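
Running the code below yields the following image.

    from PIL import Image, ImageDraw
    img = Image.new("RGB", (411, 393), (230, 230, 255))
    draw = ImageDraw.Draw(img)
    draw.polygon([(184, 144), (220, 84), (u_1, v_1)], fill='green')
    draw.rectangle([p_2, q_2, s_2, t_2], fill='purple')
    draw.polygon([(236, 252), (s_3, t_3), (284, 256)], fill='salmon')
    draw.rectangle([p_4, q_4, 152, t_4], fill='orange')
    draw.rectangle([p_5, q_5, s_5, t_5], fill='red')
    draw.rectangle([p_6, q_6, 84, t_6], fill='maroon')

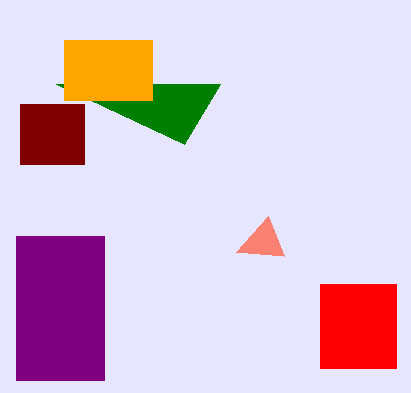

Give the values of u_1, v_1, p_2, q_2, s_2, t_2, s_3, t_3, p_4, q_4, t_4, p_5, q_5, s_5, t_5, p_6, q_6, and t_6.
u_1 = 56
v_1 = 84
p_2 = 16
q_2 = 236
s_2 = 104
t_2 = 380
s_3 = 268
t_3 = 216
p_4 = 64
q_4 = 40
t_4 = 100
p_5 = 320
q_5 = 284
s_5 = 396
t_5 = 368
p_6 = 20
q_6 = 104
t_6 = 164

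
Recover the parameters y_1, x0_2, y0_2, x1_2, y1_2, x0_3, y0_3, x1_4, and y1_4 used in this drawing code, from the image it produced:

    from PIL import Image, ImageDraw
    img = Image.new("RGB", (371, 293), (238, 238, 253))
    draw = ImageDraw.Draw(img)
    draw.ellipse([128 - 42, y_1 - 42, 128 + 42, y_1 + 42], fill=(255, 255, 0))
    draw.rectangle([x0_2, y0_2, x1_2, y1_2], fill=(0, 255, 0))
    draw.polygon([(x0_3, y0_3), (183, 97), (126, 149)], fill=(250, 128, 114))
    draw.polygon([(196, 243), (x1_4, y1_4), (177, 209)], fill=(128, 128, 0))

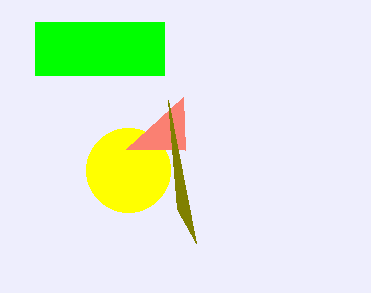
y_1 = 170; x0_2 = 35; y0_2 = 22; x1_2 = 164; y1_2 = 75; x0_3 = 185; y0_3 = 150; x1_4 = 168; y1_4 = 100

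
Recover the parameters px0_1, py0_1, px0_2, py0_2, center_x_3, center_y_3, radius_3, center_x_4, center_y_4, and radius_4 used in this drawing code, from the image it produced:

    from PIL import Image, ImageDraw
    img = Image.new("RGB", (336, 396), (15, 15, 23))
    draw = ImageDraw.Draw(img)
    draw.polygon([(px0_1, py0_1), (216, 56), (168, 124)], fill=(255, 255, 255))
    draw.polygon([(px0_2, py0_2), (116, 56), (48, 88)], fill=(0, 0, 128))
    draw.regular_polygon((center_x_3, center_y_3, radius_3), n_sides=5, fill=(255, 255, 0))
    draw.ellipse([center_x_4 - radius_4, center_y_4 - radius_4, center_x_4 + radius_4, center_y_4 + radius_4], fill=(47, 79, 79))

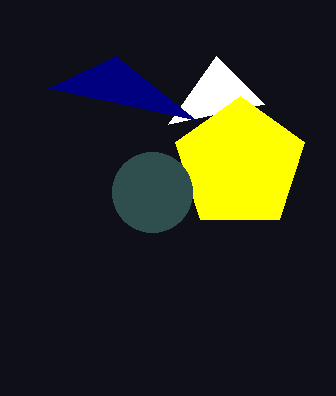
px0_1 = 264, py0_1 = 104, px0_2 = 196, py0_2 = 120, center_x_3 = 240, center_y_3 = 164, radius_3 = 68, center_x_4 = 152, center_y_4 = 192, radius_4 = 40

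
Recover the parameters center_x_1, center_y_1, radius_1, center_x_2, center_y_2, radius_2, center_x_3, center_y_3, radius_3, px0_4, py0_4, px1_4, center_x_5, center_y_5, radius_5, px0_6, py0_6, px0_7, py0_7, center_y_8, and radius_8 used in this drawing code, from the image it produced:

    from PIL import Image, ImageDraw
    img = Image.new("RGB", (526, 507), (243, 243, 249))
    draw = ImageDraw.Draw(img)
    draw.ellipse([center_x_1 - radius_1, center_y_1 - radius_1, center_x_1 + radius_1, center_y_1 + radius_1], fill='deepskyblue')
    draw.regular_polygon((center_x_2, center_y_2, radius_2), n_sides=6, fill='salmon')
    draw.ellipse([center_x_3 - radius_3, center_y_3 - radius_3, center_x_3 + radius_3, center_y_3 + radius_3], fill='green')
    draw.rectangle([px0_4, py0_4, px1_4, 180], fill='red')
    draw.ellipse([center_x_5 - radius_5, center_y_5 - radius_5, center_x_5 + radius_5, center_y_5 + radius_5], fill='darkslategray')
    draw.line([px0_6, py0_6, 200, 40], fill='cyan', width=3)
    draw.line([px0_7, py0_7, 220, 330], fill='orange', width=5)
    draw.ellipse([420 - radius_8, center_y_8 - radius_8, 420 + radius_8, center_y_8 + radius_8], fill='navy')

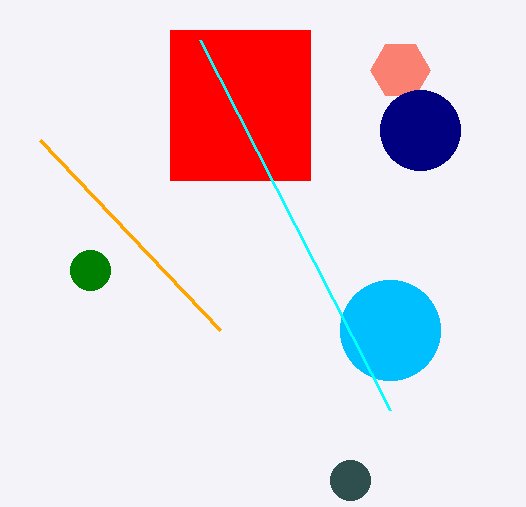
center_x_1 = 390, center_y_1 = 330, radius_1 = 50, center_x_2 = 400, center_y_2 = 70, radius_2 = 30, center_x_3 = 90, center_y_3 = 270, radius_3 = 20, px0_4 = 170, py0_4 = 30, px1_4 = 310, center_x_5 = 350, center_y_5 = 480, radius_5 = 20, px0_6 = 390, py0_6 = 410, px0_7 = 40, py0_7 = 140, center_y_8 = 130, radius_8 = 40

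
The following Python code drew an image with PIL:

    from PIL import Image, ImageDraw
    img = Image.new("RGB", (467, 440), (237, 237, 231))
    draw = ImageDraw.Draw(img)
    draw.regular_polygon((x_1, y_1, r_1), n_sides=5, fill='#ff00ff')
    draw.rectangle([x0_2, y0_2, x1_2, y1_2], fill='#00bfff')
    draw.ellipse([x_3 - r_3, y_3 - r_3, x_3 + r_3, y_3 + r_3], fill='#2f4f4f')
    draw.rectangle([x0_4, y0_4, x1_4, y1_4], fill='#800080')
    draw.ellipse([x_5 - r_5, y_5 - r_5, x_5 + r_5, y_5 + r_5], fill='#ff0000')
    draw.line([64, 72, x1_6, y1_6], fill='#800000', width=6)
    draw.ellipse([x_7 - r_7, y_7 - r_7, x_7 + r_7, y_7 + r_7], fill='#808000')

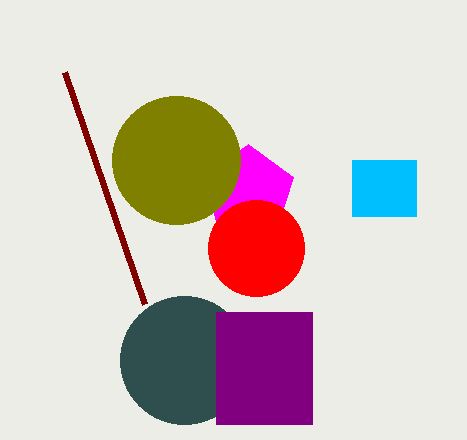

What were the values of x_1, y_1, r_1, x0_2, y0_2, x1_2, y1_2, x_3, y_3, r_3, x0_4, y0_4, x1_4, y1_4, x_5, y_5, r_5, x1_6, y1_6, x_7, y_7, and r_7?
x_1 = 248
y_1 = 192
r_1 = 48
x0_2 = 352
y0_2 = 160
x1_2 = 416
y1_2 = 216
x_3 = 184
y_3 = 360
r_3 = 64
x0_4 = 216
y0_4 = 312
x1_4 = 312
y1_4 = 424
x_5 = 256
y_5 = 248
r_5 = 48
x1_6 = 144
y1_6 = 304
x_7 = 176
y_7 = 160
r_7 = 64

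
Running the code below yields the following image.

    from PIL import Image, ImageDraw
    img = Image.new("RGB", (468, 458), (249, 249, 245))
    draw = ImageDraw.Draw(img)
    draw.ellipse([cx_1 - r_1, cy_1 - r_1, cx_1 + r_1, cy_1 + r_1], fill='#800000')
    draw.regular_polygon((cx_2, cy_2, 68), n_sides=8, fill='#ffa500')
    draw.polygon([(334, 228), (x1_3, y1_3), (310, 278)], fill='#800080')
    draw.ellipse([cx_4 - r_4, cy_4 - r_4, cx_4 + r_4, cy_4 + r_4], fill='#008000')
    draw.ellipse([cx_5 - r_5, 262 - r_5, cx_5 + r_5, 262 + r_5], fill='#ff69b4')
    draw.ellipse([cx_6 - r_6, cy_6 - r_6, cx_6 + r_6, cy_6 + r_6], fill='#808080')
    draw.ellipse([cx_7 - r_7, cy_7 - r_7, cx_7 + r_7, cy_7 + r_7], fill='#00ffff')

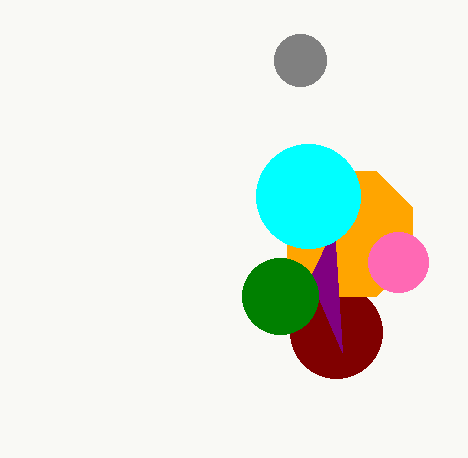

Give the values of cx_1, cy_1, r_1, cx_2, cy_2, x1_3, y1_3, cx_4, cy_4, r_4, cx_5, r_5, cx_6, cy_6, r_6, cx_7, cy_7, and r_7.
cx_1 = 336
cy_1 = 332
r_1 = 46
cx_2 = 350
cy_2 = 234
x1_3 = 342
y1_3 = 352
cx_4 = 280
cy_4 = 296
r_4 = 38
cx_5 = 398
r_5 = 30
cx_6 = 300
cy_6 = 60
r_6 = 26
cx_7 = 308
cy_7 = 196
r_7 = 52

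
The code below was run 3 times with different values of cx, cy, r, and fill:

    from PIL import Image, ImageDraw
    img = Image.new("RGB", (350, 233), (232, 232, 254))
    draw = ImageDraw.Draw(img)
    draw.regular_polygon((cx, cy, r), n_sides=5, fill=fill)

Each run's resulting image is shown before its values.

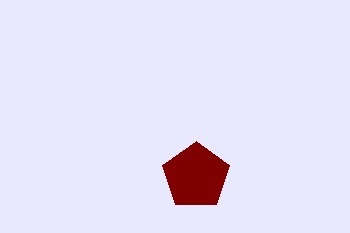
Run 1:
cx = 196; cy = 176; r = 35; fill = 'maroon'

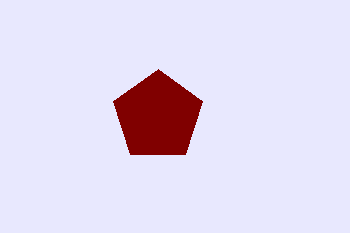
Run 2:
cx = 158, cy = 116, r = 47, fill = 'maroon'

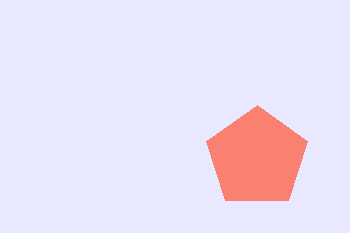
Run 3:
cx = 257, cy = 158, r = 53, fill = 'salmon'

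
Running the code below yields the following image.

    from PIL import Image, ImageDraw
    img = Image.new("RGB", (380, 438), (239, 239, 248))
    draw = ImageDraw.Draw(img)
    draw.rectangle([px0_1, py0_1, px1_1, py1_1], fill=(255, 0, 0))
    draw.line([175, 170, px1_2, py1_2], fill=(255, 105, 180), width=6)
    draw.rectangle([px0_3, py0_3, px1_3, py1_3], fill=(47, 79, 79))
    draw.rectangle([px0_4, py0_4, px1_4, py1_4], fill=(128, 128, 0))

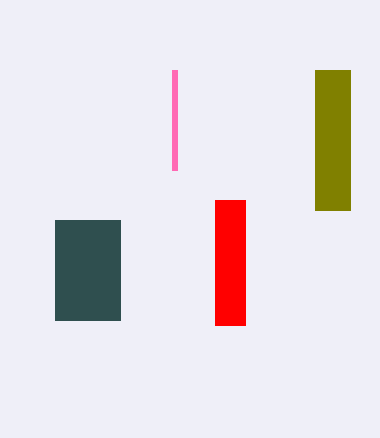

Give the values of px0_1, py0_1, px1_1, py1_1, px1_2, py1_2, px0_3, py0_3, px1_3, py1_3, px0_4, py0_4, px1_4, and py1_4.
px0_1 = 215; py0_1 = 200; px1_1 = 245; py1_1 = 325; px1_2 = 175; py1_2 = 70; px0_3 = 55; py0_3 = 220; px1_3 = 120; py1_3 = 320; px0_4 = 315; py0_4 = 70; px1_4 = 350; py1_4 = 210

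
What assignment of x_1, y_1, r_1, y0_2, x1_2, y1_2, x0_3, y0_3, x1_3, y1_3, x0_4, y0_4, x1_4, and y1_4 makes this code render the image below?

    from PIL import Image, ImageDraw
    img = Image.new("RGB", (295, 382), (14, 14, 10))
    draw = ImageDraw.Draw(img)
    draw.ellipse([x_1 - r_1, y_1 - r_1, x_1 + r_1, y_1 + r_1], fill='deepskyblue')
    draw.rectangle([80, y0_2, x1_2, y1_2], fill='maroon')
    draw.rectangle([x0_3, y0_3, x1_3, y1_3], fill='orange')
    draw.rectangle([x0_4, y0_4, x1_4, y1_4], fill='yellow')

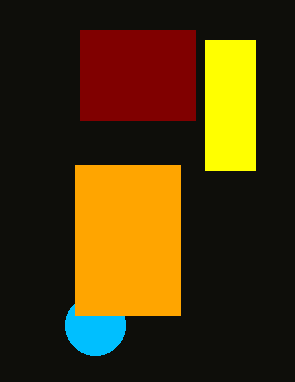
x_1 = 95, y_1 = 325, r_1 = 30, y0_2 = 30, x1_2 = 195, y1_2 = 120, x0_3 = 75, y0_3 = 165, x1_3 = 180, y1_3 = 315, x0_4 = 205, y0_4 = 40, x1_4 = 255, y1_4 = 170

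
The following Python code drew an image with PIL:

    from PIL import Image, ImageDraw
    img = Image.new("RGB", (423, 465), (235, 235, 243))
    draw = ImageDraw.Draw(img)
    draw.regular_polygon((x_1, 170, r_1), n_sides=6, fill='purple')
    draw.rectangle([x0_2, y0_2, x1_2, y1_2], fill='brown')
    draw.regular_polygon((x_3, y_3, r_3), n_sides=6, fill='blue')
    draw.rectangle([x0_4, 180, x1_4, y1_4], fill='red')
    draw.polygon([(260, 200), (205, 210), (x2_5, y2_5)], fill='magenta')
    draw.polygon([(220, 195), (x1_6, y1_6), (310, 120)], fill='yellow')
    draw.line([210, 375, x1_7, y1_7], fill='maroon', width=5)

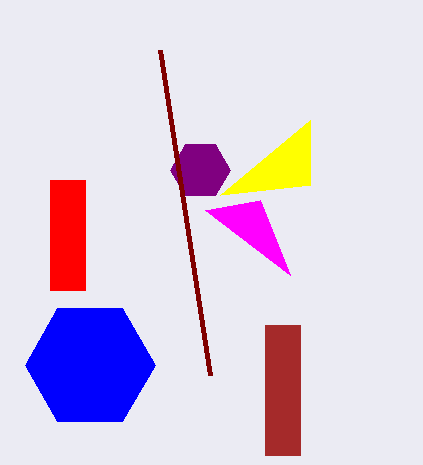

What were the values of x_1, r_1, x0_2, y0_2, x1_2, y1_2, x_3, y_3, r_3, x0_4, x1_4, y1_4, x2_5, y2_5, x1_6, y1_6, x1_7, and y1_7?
x_1 = 200; r_1 = 30; x0_2 = 265; y0_2 = 325; x1_2 = 300; y1_2 = 455; x_3 = 90; y_3 = 365; r_3 = 65; x0_4 = 50; x1_4 = 85; y1_4 = 290; x2_5 = 290; y2_5 = 275; x1_6 = 310; y1_6 = 185; x1_7 = 160; y1_7 = 50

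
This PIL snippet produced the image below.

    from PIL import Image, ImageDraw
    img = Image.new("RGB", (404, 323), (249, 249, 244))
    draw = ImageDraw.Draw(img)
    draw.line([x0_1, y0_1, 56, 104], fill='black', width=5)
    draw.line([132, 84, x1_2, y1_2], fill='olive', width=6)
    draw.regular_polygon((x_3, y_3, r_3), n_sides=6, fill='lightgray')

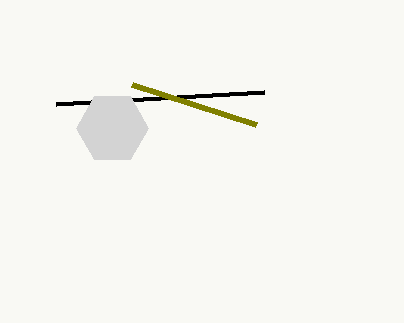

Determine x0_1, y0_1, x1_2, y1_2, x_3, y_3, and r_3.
x0_1 = 264
y0_1 = 92
x1_2 = 256
y1_2 = 124
x_3 = 112
y_3 = 128
r_3 = 36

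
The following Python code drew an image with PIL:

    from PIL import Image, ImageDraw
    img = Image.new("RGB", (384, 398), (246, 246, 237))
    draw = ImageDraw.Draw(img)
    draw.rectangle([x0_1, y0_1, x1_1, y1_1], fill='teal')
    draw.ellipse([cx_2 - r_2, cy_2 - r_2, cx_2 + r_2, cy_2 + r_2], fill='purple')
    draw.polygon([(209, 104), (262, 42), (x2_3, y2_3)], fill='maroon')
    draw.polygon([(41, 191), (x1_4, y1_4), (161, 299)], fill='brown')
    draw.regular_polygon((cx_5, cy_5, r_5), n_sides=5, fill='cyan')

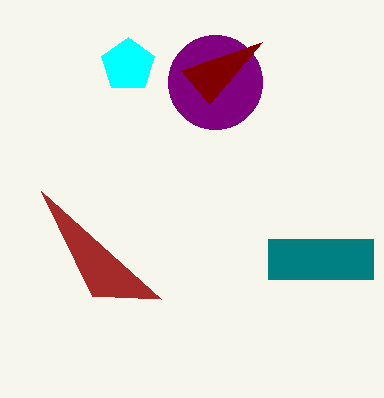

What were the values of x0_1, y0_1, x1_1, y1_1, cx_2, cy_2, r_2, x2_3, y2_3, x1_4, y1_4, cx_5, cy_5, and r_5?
x0_1 = 268
y0_1 = 239
x1_1 = 373
y1_1 = 279
cx_2 = 215
cy_2 = 82
r_2 = 47
x2_3 = 181
y2_3 = 70
x1_4 = 92
y1_4 = 296
cx_5 = 128
cy_5 = 65
r_5 = 28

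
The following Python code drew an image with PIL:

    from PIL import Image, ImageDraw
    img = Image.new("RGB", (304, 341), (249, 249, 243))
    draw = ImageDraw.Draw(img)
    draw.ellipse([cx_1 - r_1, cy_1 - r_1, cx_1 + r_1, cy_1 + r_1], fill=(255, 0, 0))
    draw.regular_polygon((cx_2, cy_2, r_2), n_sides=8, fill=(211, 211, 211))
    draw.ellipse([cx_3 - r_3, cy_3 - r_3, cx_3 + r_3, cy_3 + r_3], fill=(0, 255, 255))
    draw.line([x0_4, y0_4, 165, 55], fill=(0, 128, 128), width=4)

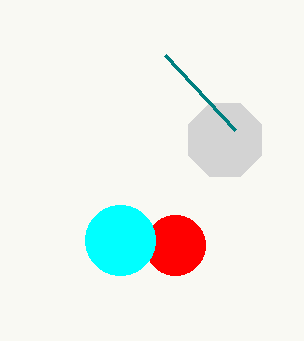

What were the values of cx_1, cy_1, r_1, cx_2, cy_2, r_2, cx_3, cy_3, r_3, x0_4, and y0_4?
cx_1 = 175; cy_1 = 245; r_1 = 30; cx_2 = 225; cy_2 = 140; r_2 = 40; cx_3 = 120; cy_3 = 240; r_3 = 35; x0_4 = 235; y0_4 = 130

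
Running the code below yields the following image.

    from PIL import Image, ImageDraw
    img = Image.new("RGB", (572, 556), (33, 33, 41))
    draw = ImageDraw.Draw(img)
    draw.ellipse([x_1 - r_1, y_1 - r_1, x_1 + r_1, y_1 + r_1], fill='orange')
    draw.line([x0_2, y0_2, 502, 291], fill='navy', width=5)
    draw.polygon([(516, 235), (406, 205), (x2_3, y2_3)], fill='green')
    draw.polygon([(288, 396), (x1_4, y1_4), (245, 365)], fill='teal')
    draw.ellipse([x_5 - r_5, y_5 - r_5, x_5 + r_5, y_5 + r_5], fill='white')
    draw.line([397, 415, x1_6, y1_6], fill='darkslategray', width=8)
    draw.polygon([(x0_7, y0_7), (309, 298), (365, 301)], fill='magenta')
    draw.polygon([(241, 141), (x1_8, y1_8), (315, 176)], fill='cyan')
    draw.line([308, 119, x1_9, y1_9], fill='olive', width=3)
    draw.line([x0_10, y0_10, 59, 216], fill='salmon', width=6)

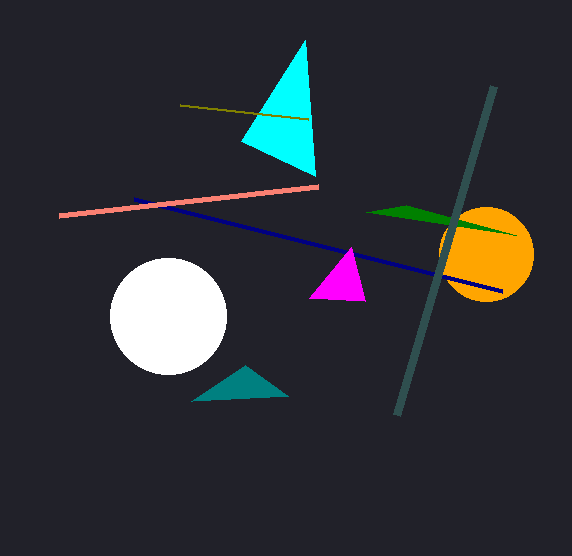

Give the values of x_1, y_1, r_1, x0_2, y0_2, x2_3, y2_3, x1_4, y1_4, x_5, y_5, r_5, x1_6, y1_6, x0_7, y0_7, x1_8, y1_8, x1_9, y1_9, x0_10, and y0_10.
x_1 = 486, y_1 = 254, r_1 = 47, x0_2 = 134, y0_2 = 199, x2_3 = 366, y2_3 = 212, x1_4 = 191, y1_4 = 401, x_5 = 168, y_5 = 316, r_5 = 58, x1_6 = 494, y1_6 = 86, x0_7 = 351, y0_7 = 247, x1_8 = 305, y1_8 = 40, x1_9 = 180, y1_9 = 105, x0_10 = 318, y0_10 = 187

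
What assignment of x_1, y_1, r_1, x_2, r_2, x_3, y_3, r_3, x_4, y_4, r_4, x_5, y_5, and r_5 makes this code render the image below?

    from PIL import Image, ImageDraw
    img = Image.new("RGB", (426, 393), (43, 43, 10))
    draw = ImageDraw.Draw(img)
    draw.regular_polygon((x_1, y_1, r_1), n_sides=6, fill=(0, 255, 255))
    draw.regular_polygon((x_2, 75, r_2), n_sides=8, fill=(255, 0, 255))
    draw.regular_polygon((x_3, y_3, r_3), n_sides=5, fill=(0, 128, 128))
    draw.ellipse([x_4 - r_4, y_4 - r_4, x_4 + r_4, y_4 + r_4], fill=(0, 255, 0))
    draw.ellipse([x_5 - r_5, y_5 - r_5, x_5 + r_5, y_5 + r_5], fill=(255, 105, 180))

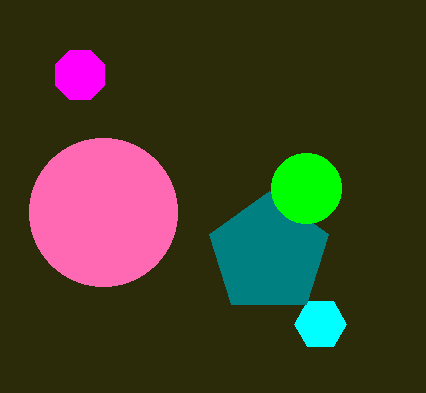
x_1 = 320; y_1 = 324; r_1 = 26; x_2 = 80; r_2 = 27; x_3 = 269; y_3 = 254; r_3 = 63; x_4 = 306; y_4 = 188; r_4 = 35; x_5 = 103; y_5 = 212; r_5 = 74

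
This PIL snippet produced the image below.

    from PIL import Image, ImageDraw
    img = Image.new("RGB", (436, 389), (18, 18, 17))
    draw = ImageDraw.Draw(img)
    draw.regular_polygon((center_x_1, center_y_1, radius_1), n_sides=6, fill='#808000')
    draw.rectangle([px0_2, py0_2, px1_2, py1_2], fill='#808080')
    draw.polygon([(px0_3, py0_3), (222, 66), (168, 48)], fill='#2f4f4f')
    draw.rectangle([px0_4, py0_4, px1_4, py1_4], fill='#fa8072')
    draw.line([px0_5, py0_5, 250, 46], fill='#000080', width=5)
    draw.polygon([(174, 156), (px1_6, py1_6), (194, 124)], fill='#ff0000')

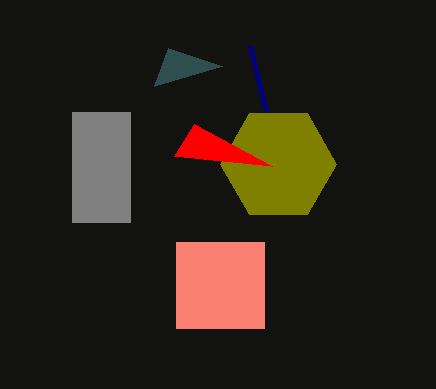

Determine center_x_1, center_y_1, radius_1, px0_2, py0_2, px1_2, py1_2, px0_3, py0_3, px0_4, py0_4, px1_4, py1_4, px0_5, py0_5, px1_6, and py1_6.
center_x_1 = 278
center_y_1 = 164
radius_1 = 58
px0_2 = 72
py0_2 = 112
px1_2 = 130
py1_2 = 222
px0_3 = 154
py0_3 = 86
px0_4 = 176
py0_4 = 242
px1_4 = 264
py1_4 = 328
px0_5 = 266
py0_5 = 112
px1_6 = 272
py1_6 = 166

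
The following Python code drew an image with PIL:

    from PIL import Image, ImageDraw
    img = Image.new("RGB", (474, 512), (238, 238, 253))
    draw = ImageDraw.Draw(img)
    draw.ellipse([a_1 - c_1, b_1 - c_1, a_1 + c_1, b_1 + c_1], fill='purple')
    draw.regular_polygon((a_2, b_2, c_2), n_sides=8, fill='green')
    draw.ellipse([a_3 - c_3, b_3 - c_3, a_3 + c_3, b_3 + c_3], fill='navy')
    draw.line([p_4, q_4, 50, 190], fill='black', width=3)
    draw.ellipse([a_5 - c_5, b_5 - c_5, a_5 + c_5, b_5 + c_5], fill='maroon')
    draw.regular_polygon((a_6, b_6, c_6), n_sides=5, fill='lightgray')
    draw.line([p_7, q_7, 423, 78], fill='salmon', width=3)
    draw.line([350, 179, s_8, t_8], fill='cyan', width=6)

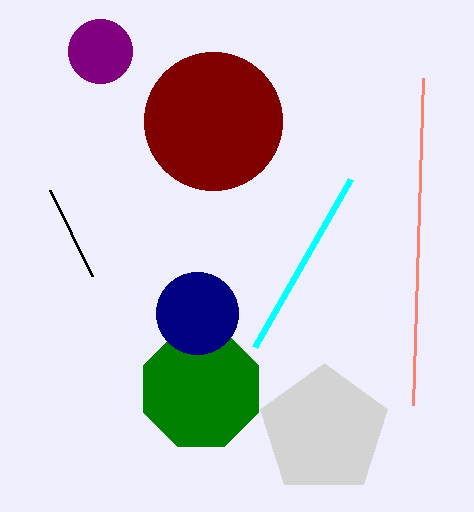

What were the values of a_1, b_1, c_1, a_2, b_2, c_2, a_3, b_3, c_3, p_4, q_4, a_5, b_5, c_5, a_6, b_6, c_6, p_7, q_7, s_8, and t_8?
a_1 = 100; b_1 = 51; c_1 = 32; a_2 = 201; b_2 = 389; c_2 = 62; a_3 = 197; b_3 = 313; c_3 = 41; p_4 = 92; q_4 = 276; a_5 = 213; b_5 = 121; c_5 = 69; a_6 = 324; b_6 = 430; c_6 = 67; p_7 = 413; q_7 = 405; s_8 = 254; t_8 = 347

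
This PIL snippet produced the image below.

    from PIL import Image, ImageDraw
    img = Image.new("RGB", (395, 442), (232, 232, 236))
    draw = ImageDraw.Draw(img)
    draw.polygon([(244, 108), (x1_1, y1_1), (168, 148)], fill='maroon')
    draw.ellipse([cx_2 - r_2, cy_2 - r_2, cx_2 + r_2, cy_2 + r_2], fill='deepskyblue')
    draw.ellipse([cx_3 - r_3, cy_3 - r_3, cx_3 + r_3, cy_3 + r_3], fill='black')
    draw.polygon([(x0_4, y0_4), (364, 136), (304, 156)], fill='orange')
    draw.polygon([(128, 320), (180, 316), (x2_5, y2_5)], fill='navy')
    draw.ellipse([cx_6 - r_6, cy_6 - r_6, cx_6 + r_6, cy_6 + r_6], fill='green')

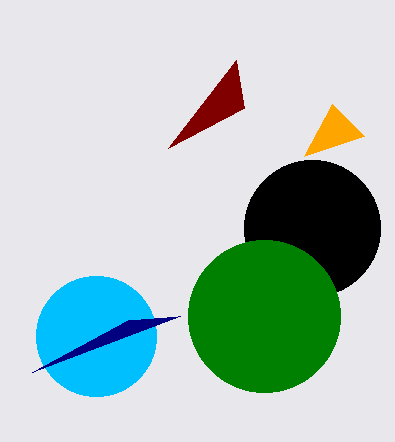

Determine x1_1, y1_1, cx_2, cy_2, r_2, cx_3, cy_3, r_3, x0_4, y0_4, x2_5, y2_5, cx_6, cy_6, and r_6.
x1_1 = 236; y1_1 = 60; cx_2 = 96; cy_2 = 336; r_2 = 60; cx_3 = 312; cy_3 = 228; r_3 = 68; x0_4 = 332; y0_4 = 104; x2_5 = 32; y2_5 = 372; cx_6 = 264; cy_6 = 316; r_6 = 76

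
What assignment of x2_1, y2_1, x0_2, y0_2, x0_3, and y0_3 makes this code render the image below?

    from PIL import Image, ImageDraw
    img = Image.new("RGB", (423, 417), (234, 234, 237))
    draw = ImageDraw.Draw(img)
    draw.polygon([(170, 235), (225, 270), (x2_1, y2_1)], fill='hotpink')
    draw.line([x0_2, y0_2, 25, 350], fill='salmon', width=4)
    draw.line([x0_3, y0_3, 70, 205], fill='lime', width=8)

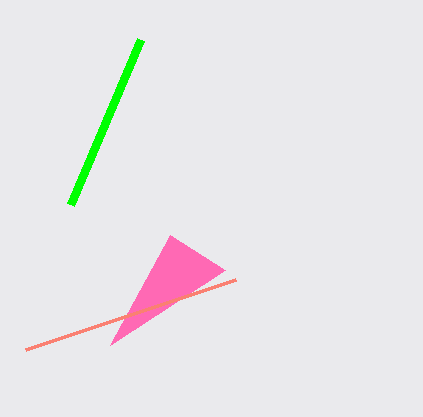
x2_1 = 110, y2_1 = 345, x0_2 = 235, y0_2 = 280, x0_3 = 140, y0_3 = 40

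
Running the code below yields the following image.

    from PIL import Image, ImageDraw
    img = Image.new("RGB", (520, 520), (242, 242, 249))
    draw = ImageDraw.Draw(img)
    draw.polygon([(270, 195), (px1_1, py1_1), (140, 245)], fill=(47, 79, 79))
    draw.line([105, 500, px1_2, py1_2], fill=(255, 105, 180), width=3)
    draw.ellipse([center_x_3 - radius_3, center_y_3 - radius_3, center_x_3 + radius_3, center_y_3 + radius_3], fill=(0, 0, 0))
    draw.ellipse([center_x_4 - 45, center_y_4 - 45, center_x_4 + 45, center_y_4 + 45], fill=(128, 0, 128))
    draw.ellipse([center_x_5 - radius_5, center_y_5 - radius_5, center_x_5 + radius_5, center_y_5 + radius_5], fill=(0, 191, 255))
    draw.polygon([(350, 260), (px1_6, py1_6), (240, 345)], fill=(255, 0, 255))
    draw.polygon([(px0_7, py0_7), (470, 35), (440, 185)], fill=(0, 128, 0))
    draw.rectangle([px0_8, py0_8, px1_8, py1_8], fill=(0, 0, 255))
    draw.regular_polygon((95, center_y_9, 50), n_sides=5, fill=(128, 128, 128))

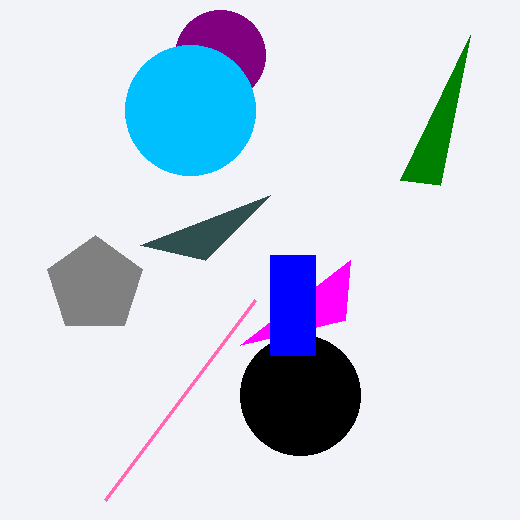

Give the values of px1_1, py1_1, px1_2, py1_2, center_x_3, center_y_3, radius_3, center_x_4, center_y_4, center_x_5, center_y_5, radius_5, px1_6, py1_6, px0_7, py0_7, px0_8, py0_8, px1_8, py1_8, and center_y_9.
px1_1 = 205, py1_1 = 260, px1_2 = 255, py1_2 = 300, center_x_3 = 300, center_y_3 = 395, radius_3 = 60, center_x_4 = 220, center_y_4 = 55, center_x_5 = 190, center_y_5 = 110, radius_5 = 65, px1_6 = 345, py1_6 = 320, px0_7 = 400, py0_7 = 180, px0_8 = 270, py0_8 = 255, px1_8 = 315, py1_8 = 355, center_y_9 = 285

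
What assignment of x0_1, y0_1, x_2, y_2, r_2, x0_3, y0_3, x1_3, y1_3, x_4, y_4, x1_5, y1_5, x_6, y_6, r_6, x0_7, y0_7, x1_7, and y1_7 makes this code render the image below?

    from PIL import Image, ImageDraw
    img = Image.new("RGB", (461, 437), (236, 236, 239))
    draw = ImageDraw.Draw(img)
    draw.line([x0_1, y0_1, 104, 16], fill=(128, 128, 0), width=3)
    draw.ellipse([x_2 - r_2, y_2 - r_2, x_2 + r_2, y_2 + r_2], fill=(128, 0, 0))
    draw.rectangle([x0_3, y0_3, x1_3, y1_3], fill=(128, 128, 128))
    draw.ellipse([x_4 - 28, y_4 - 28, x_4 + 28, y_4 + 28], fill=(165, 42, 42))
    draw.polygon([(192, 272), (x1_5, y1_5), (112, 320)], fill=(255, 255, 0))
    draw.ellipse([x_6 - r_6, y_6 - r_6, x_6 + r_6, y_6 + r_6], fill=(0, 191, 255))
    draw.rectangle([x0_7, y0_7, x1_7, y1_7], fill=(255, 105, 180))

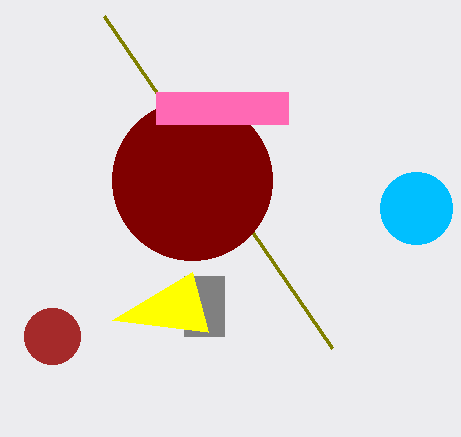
x0_1 = 332; y0_1 = 348; x_2 = 192; y_2 = 180; r_2 = 80; x0_3 = 184; y0_3 = 276; x1_3 = 224; y1_3 = 336; x_4 = 52; y_4 = 336; x1_5 = 208; y1_5 = 332; x_6 = 416; y_6 = 208; r_6 = 36; x0_7 = 156; y0_7 = 92; x1_7 = 288; y1_7 = 124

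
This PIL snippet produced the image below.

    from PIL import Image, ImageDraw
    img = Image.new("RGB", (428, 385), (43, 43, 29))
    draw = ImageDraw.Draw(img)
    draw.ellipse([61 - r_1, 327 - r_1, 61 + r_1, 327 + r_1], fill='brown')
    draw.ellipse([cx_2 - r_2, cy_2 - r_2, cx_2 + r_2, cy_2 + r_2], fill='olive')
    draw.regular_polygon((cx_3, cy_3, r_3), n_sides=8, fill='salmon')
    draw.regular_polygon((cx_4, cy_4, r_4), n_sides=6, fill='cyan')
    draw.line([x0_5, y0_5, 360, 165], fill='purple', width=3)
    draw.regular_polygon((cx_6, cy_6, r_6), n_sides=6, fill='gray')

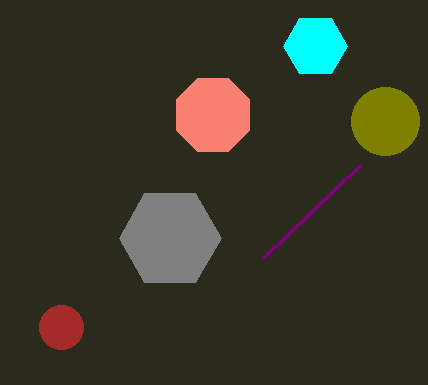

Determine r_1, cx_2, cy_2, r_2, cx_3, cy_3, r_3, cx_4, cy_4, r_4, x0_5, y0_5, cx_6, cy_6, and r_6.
r_1 = 22
cx_2 = 385
cy_2 = 121
r_2 = 34
cx_3 = 213
cy_3 = 115
r_3 = 40
cx_4 = 315
cy_4 = 46
r_4 = 32
x0_5 = 263
y0_5 = 258
cx_6 = 170
cy_6 = 238
r_6 = 51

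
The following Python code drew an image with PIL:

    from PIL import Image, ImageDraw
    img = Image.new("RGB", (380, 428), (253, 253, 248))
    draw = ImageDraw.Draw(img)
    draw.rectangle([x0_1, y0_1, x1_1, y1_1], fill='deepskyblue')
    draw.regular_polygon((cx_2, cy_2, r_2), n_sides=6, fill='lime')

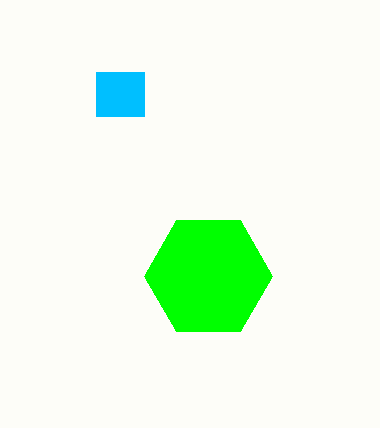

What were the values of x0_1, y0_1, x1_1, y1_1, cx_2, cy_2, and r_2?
x0_1 = 96
y0_1 = 72
x1_1 = 144
y1_1 = 116
cx_2 = 208
cy_2 = 276
r_2 = 64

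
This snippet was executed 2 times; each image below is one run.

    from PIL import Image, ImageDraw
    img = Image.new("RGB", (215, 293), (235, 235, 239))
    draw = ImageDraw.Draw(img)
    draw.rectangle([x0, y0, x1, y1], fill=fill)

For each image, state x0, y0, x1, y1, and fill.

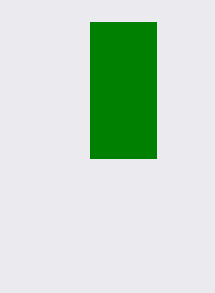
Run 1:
x0 = 90; y0 = 22; x1 = 156; y1 = 158; fill = 'green'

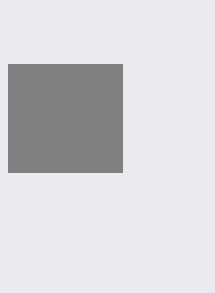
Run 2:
x0 = 8; y0 = 64; x1 = 122; y1 = 172; fill = 'gray'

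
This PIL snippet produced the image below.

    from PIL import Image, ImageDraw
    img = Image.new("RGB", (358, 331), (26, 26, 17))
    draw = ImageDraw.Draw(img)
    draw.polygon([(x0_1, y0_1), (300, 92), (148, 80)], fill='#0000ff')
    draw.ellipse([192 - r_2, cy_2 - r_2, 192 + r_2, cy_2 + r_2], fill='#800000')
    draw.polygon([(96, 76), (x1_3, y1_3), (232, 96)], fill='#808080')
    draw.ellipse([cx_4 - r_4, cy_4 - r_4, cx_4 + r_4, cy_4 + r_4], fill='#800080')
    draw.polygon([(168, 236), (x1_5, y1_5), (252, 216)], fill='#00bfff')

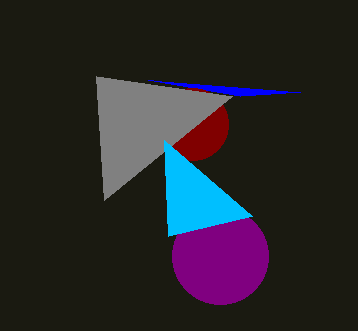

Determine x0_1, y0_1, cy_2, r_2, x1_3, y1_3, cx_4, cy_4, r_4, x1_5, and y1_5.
x0_1 = 240
y0_1 = 96
cy_2 = 124
r_2 = 36
x1_3 = 104
y1_3 = 200
cx_4 = 220
cy_4 = 256
r_4 = 48
x1_5 = 164
y1_5 = 140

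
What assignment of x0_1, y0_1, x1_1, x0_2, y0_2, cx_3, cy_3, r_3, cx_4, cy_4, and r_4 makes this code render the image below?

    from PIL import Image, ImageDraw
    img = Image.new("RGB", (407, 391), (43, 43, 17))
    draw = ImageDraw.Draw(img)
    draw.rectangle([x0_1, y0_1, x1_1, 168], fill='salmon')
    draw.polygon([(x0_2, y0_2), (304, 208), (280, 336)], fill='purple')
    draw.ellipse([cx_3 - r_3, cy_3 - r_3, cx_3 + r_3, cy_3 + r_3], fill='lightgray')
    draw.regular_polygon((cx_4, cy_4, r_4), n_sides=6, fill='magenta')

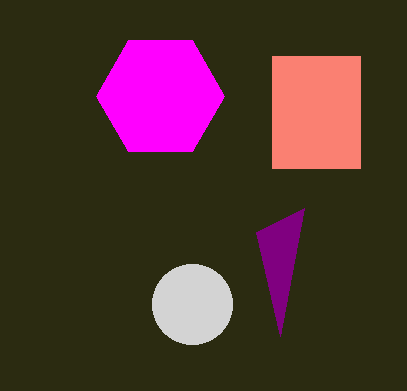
x0_1 = 272
y0_1 = 56
x1_1 = 360
x0_2 = 256
y0_2 = 232
cx_3 = 192
cy_3 = 304
r_3 = 40
cx_4 = 160
cy_4 = 96
r_4 = 64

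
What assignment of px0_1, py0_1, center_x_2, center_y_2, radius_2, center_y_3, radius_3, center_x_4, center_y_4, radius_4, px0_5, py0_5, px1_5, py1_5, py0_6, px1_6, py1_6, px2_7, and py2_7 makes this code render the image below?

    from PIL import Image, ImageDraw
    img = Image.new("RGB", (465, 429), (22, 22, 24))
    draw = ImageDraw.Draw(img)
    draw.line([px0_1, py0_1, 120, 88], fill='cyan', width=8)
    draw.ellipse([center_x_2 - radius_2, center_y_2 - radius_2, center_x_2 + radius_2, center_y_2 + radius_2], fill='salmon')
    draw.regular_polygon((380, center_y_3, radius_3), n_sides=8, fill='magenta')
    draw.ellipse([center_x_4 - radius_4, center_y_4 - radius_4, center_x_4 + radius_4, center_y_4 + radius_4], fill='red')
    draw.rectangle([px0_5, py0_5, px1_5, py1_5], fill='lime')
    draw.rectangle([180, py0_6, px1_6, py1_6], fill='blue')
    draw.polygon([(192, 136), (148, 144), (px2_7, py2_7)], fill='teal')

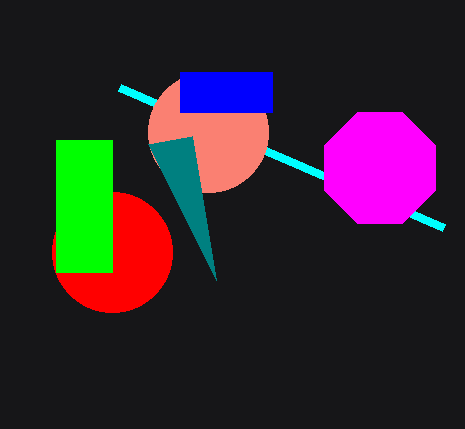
px0_1 = 444, py0_1 = 228, center_x_2 = 208, center_y_2 = 132, radius_2 = 60, center_y_3 = 168, radius_3 = 60, center_x_4 = 112, center_y_4 = 252, radius_4 = 60, px0_5 = 56, py0_5 = 140, px1_5 = 112, py1_5 = 272, py0_6 = 72, px1_6 = 272, py1_6 = 112, px2_7 = 216, py2_7 = 280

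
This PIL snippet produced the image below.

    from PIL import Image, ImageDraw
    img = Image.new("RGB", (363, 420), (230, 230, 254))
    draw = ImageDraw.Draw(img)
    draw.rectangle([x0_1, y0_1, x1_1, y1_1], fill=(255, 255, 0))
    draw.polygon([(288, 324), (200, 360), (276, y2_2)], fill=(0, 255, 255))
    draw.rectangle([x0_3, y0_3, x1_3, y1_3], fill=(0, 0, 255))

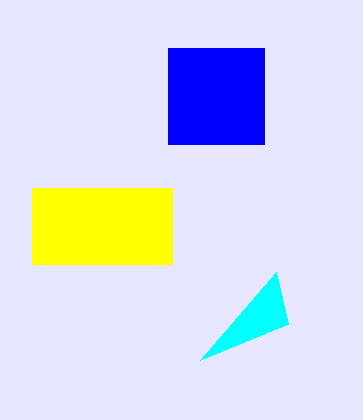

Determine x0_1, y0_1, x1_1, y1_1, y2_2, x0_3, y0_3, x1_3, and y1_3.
x0_1 = 32; y0_1 = 188; x1_1 = 172; y1_1 = 264; y2_2 = 272; x0_3 = 168; y0_3 = 48; x1_3 = 264; y1_3 = 144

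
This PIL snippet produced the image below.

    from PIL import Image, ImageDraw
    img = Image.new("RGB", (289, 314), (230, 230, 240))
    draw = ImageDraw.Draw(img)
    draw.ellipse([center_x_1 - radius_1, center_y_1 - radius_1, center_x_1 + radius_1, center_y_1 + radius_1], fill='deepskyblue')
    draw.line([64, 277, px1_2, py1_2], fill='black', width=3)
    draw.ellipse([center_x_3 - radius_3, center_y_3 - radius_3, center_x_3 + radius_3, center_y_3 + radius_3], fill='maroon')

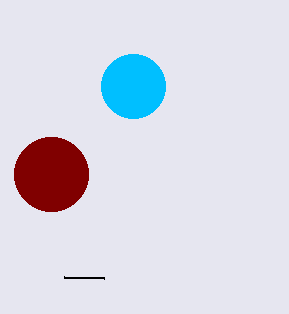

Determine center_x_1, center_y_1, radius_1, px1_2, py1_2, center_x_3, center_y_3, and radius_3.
center_x_1 = 133
center_y_1 = 86
radius_1 = 32
px1_2 = 104
py1_2 = 278
center_x_3 = 51
center_y_3 = 174
radius_3 = 37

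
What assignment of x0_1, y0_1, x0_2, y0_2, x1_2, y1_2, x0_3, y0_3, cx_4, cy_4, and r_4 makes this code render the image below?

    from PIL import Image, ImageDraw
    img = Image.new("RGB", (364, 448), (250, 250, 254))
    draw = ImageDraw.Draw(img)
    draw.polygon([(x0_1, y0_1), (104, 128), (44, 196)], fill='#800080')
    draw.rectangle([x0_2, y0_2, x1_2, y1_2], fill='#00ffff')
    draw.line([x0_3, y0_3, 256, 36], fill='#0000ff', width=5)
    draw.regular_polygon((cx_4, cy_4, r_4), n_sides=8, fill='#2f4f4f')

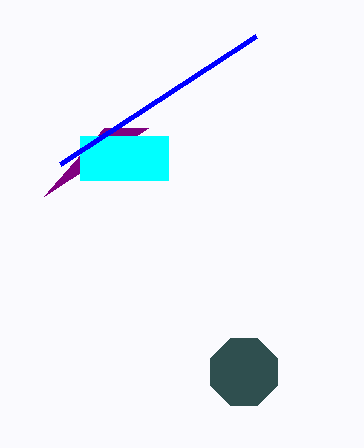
x0_1 = 148, y0_1 = 128, x0_2 = 80, y0_2 = 136, x1_2 = 168, y1_2 = 180, x0_3 = 60, y0_3 = 164, cx_4 = 244, cy_4 = 372, r_4 = 36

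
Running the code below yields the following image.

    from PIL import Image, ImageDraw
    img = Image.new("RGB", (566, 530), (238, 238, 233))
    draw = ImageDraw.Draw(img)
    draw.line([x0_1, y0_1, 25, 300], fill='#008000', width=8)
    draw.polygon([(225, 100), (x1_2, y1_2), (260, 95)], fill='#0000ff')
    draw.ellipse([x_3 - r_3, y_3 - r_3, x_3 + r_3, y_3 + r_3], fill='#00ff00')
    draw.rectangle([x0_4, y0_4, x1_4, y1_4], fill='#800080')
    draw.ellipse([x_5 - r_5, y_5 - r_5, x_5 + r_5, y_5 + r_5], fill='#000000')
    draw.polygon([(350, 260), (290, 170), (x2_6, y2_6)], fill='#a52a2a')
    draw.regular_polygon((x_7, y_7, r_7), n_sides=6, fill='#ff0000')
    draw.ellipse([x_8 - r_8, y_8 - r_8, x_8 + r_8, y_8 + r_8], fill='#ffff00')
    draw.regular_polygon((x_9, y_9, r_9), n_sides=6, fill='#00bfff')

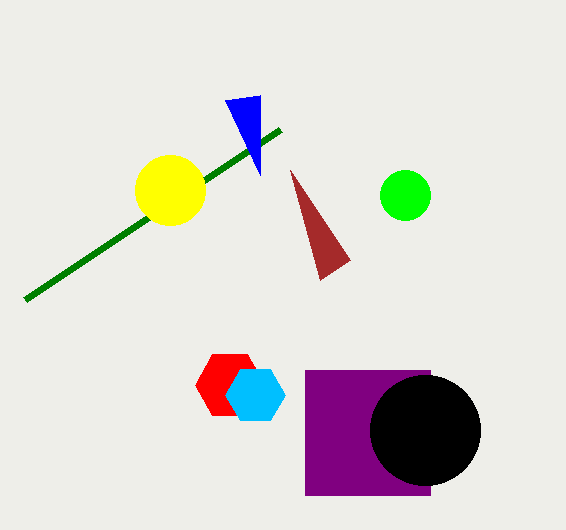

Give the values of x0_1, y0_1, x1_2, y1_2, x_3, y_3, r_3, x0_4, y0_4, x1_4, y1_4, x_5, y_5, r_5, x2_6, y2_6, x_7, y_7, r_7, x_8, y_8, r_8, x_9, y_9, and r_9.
x0_1 = 280
y0_1 = 130
x1_2 = 260
y1_2 = 175
x_3 = 405
y_3 = 195
r_3 = 25
x0_4 = 305
y0_4 = 370
x1_4 = 430
y1_4 = 495
x_5 = 425
y_5 = 430
r_5 = 55
x2_6 = 320
y2_6 = 280
x_7 = 230
y_7 = 385
r_7 = 35
x_8 = 170
y_8 = 190
r_8 = 35
x_9 = 255
y_9 = 395
r_9 = 30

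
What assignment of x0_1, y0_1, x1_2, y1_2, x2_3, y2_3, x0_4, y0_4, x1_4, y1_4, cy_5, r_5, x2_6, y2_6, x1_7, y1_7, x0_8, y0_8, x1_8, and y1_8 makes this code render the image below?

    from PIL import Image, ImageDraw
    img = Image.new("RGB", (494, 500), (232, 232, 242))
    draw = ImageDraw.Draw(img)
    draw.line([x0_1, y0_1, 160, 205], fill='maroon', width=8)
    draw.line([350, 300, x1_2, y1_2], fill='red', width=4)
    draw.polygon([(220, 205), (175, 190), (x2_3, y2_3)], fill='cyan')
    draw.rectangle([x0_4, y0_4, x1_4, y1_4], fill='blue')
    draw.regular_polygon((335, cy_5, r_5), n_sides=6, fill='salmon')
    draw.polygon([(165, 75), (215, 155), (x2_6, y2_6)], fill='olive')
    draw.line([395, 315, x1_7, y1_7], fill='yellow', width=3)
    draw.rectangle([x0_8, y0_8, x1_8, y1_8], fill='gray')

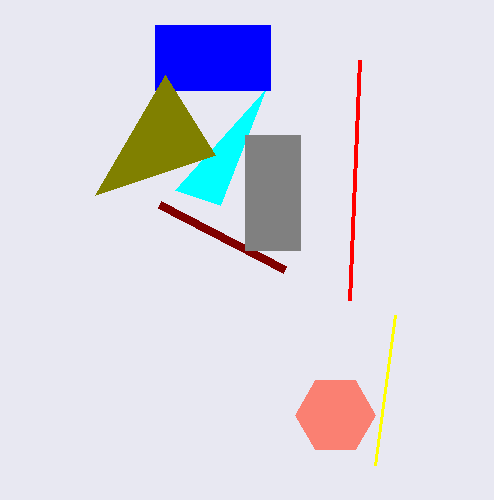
x0_1 = 285, y0_1 = 270, x1_2 = 360, y1_2 = 60, x2_3 = 265, y2_3 = 90, x0_4 = 155, y0_4 = 25, x1_4 = 270, y1_4 = 90, cy_5 = 415, r_5 = 40, x2_6 = 95, y2_6 = 195, x1_7 = 375, y1_7 = 465, x0_8 = 245, y0_8 = 135, x1_8 = 300, y1_8 = 250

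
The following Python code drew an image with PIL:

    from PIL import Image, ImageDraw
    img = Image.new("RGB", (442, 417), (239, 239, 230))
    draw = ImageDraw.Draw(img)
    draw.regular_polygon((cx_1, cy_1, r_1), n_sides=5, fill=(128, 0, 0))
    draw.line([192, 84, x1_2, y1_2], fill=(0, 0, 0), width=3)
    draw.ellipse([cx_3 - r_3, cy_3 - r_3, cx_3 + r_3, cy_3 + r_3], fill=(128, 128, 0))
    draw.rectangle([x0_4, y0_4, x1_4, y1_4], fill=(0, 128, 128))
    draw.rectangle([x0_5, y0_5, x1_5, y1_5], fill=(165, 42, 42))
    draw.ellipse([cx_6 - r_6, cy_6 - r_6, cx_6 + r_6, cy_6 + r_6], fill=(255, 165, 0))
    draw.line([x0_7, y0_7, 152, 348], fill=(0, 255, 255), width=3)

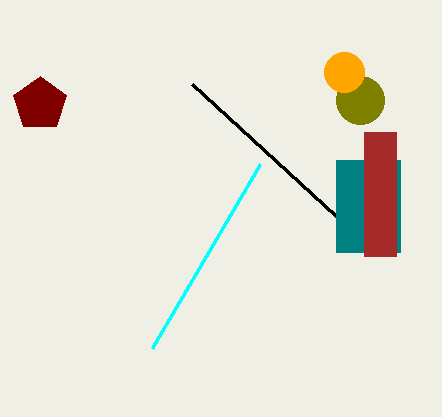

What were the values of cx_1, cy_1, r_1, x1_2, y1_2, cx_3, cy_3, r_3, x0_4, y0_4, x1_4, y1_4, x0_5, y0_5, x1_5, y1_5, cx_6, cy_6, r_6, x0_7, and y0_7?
cx_1 = 40; cy_1 = 104; r_1 = 28; x1_2 = 336; y1_2 = 216; cx_3 = 360; cy_3 = 100; r_3 = 24; x0_4 = 336; y0_4 = 160; x1_4 = 400; y1_4 = 252; x0_5 = 364; y0_5 = 132; x1_5 = 396; y1_5 = 256; cx_6 = 344; cy_6 = 72; r_6 = 20; x0_7 = 260; y0_7 = 164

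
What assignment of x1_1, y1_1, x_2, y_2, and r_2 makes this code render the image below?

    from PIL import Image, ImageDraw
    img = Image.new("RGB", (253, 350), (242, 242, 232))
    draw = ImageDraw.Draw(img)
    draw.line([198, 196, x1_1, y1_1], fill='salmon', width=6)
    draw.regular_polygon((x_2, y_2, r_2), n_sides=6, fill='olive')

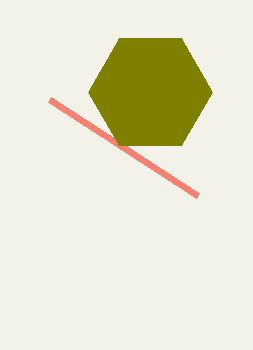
x1_1 = 50, y1_1 = 100, x_2 = 150, y_2 = 92, r_2 = 62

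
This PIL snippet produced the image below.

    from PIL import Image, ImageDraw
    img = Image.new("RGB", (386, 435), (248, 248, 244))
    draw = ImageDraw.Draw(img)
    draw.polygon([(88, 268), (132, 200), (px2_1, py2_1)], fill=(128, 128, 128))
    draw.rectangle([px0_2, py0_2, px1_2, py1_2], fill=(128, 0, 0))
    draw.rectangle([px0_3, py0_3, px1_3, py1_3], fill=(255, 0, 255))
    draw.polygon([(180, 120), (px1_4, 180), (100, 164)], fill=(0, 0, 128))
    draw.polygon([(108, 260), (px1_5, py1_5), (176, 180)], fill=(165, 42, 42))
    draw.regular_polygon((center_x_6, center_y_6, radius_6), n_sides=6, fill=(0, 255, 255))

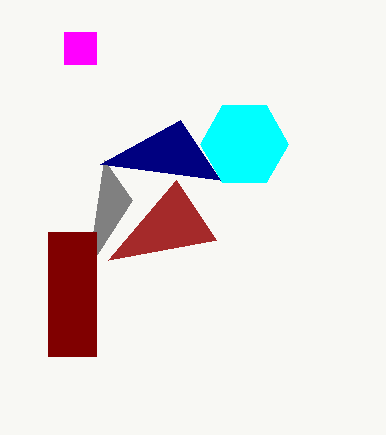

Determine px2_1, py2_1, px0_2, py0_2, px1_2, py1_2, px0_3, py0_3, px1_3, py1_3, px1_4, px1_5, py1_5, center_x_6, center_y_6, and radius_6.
px2_1 = 104
py2_1 = 160
px0_2 = 48
py0_2 = 232
px1_2 = 96
py1_2 = 356
px0_3 = 64
py0_3 = 32
px1_3 = 96
py1_3 = 64
px1_4 = 220
px1_5 = 216
py1_5 = 240
center_x_6 = 244
center_y_6 = 144
radius_6 = 44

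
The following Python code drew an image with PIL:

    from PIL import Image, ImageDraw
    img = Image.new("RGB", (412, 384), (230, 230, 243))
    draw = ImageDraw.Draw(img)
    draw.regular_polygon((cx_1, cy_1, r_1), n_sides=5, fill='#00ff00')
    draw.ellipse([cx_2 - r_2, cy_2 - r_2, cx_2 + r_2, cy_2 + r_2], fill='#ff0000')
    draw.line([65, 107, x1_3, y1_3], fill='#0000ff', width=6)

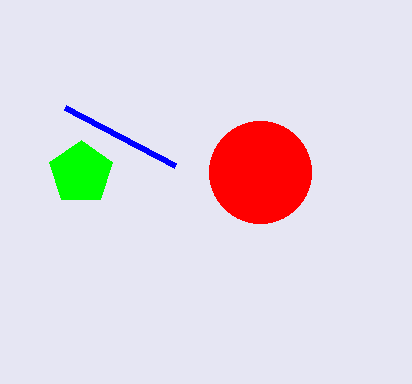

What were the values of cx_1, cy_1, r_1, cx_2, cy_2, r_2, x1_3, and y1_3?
cx_1 = 81; cy_1 = 173; r_1 = 33; cx_2 = 260; cy_2 = 172; r_2 = 51; x1_3 = 175; y1_3 = 165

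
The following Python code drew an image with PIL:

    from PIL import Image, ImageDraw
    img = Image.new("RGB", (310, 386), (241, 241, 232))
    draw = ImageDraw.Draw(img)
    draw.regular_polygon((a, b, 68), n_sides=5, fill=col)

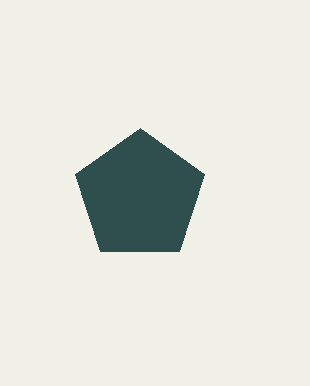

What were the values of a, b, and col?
a = 140
b = 196
col = 'darkslategray'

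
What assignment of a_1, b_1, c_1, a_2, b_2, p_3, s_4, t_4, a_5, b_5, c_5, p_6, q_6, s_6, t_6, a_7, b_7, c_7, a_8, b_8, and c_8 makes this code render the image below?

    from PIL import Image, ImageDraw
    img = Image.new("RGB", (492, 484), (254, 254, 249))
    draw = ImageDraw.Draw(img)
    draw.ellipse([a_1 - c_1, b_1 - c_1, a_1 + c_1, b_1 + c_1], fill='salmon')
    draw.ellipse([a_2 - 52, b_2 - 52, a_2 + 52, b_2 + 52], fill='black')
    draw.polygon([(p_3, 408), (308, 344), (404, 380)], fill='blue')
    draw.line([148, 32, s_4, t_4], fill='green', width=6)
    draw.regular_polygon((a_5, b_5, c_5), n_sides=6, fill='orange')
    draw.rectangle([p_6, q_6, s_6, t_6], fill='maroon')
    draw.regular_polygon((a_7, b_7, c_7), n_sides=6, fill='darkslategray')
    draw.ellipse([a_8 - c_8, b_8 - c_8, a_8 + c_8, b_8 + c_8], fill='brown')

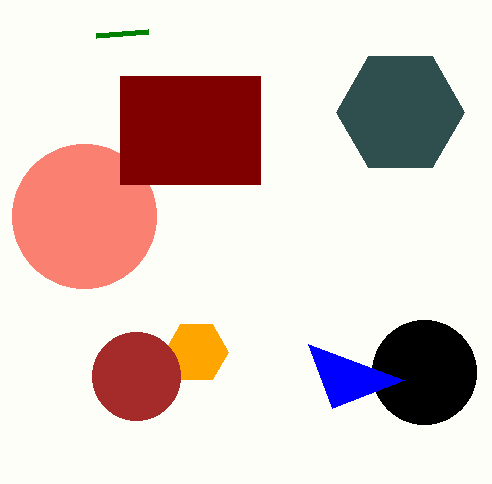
a_1 = 84
b_1 = 216
c_1 = 72
a_2 = 424
b_2 = 372
p_3 = 332
s_4 = 96
t_4 = 36
a_5 = 196
b_5 = 352
c_5 = 32
p_6 = 120
q_6 = 76
s_6 = 260
t_6 = 184
a_7 = 400
b_7 = 112
c_7 = 64
a_8 = 136
b_8 = 376
c_8 = 44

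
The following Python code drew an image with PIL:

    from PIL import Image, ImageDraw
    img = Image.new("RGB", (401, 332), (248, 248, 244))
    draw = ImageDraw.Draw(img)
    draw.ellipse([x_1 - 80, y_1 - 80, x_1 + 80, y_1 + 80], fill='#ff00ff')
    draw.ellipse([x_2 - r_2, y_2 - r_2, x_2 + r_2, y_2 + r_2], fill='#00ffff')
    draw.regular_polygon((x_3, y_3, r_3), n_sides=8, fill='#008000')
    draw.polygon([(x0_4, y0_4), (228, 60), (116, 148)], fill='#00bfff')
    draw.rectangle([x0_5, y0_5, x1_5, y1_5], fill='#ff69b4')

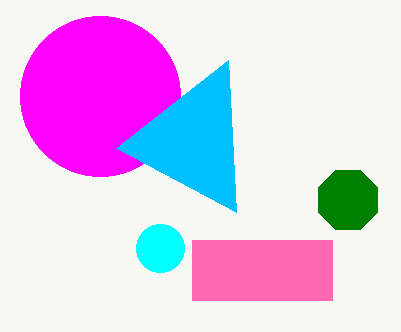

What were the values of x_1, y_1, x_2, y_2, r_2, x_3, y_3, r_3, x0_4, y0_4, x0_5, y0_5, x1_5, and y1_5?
x_1 = 100; y_1 = 96; x_2 = 160; y_2 = 248; r_2 = 24; x_3 = 348; y_3 = 200; r_3 = 32; x0_4 = 236; y0_4 = 212; x0_5 = 192; y0_5 = 240; x1_5 = 332; y1_5 = 300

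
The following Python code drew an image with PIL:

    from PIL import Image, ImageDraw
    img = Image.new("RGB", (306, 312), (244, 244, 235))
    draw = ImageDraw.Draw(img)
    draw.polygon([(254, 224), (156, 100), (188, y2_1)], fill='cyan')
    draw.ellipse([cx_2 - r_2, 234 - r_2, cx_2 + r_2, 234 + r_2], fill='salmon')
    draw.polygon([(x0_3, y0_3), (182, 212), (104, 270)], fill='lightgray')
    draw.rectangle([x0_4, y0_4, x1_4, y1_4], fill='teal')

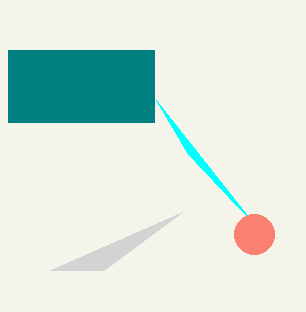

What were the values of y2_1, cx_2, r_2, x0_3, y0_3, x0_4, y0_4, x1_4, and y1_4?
y2_1 = 154; cx_2 = 254; r_2 = 20; x0_3 = 50; y0_3 = 270; x0_4 = 8; y0_4 = 50; x1_4 = 154; y1_4 = 122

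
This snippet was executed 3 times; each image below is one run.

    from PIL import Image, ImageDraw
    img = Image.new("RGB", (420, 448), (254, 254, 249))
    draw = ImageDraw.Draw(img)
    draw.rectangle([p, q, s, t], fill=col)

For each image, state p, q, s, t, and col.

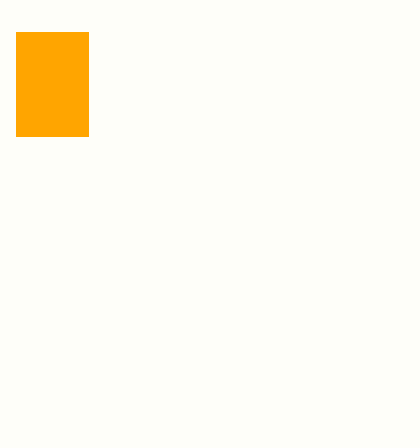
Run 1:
p = 16, q = 32, s = 88, t = 136, col = 'orange'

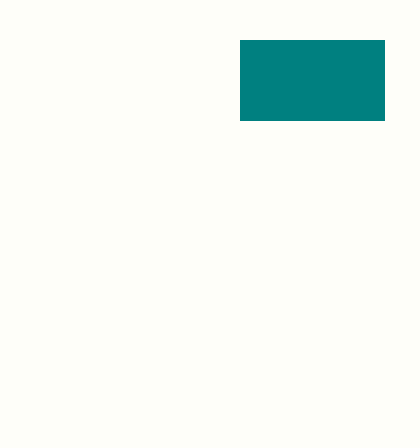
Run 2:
p = 240, q = 40, s = 384, t = 120, col = 'teal'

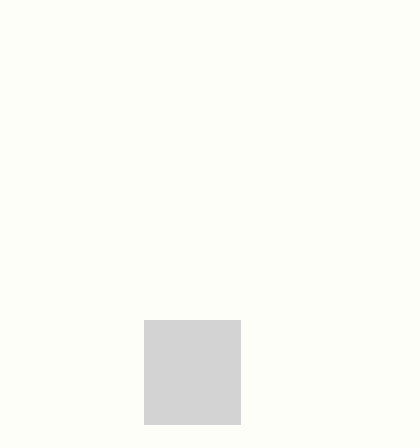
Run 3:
p = 144
q = 320
s = 240
t = 424
col = 'lightgray'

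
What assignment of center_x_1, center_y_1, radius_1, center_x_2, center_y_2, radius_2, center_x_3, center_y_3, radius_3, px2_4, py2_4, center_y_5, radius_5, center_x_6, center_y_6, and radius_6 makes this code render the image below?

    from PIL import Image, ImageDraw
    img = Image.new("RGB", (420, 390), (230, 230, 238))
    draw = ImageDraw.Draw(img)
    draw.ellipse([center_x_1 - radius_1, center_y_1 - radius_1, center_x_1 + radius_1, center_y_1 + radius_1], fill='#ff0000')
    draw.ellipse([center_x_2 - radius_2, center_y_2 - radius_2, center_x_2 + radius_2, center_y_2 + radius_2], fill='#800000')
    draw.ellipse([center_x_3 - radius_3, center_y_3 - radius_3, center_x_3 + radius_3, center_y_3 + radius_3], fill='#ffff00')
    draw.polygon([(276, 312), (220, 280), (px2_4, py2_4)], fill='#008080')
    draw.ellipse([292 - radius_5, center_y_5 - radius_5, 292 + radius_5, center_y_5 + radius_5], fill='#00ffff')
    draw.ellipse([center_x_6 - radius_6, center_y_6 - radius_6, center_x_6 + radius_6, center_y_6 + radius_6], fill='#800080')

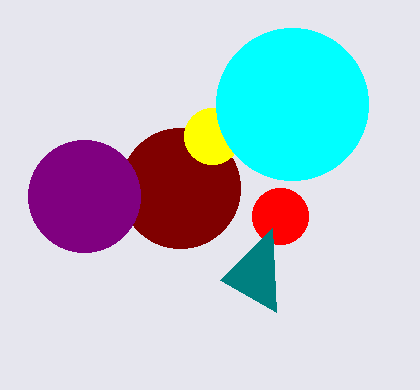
center_x_1 = 280
center_y_1 = 216
radius_1 = 28
center_x_2 = 180
center_y_2 = 188
radius_2 = 60
center_x_3 = 212
center_y_3 = 136
radius_3 = 28
px2_4 = 272
py2_4 = 228
center_y_5 = 104
radius_5 = 76
center_x_6 = 84
center_y_6 = 196
radius_6 = 56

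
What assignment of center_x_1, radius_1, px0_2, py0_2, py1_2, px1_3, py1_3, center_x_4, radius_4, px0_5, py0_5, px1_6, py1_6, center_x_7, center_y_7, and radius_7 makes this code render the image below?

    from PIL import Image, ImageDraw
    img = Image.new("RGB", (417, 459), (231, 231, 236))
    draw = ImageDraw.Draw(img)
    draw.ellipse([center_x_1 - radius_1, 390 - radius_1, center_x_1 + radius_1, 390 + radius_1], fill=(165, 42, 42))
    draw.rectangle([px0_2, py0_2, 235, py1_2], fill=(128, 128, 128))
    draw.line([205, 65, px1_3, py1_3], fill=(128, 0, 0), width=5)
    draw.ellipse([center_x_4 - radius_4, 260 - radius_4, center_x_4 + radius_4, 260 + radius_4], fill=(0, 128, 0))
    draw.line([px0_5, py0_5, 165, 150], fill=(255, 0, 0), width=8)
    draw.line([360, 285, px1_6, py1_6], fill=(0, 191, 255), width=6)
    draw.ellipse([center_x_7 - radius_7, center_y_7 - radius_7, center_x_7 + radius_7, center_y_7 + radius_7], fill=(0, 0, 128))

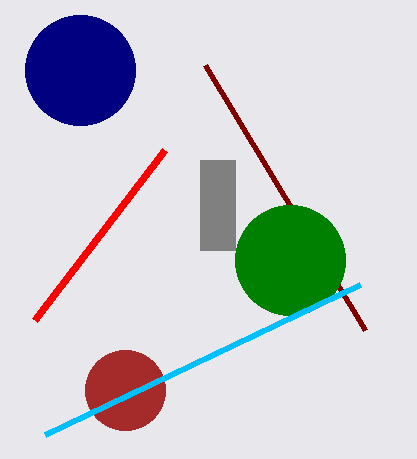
center_x_1 = 125; radius_1 = 40; px0_2 = 200; py0_2 = 160; py1_2 = 250; px1_3 = 365; py1_3 = 330; center_x_4 = 290; radius_4 = 55; px0_5 = 35; py0_5 = 320; px1_6 = 45; py1_6 = 435; center_x_7 = 80; center_y_7 = 70; radius_7 = 55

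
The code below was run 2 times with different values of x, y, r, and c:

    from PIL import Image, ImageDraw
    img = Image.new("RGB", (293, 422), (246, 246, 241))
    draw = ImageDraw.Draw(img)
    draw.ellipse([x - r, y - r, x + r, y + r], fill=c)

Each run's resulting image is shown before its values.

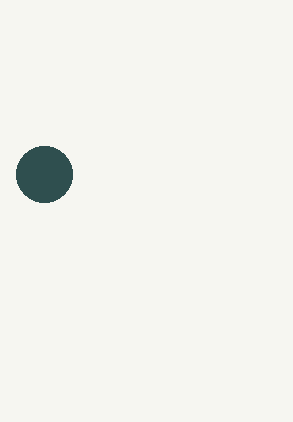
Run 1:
x = 44, y = 174, r = 28, c = 'darkslategray'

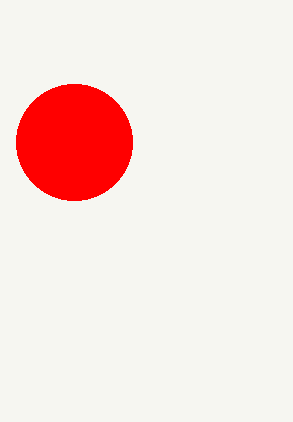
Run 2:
x = 74
y = 142
r = 58
c = 'red'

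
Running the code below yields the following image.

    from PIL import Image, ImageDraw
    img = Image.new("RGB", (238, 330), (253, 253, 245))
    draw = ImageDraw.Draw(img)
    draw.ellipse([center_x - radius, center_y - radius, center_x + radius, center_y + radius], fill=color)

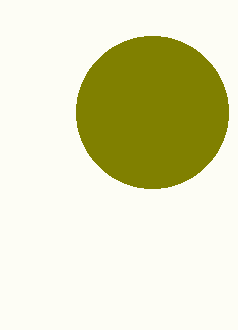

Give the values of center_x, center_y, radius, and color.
center_x = 152
center_y = 112
radius = 76
color = 'olive'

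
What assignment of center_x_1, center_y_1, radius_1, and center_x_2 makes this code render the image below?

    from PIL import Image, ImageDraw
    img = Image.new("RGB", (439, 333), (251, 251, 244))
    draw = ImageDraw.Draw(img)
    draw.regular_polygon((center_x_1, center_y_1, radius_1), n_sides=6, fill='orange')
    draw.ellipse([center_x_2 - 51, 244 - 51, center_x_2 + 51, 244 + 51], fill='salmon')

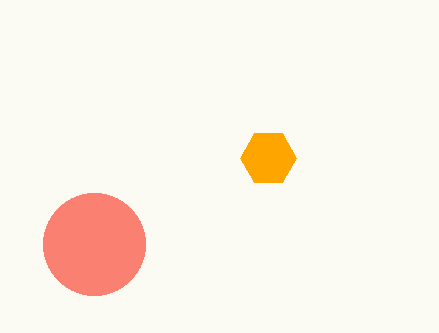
center_x_1 = 268
center_y_1 = 158
radius_1 = 28
center_x_2 = 94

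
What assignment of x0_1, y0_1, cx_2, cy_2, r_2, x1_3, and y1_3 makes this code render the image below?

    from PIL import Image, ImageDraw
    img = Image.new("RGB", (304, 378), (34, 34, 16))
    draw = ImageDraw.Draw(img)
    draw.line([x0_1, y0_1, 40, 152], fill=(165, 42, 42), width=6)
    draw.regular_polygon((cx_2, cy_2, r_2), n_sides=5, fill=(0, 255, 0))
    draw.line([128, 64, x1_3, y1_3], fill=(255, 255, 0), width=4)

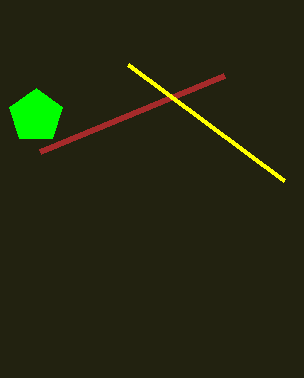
x0_1 = 224; y0_1 = 76; cx_2 = 36; cy_2 = 116; r_2 = 28; x1_3 = 284; y1_3 = 180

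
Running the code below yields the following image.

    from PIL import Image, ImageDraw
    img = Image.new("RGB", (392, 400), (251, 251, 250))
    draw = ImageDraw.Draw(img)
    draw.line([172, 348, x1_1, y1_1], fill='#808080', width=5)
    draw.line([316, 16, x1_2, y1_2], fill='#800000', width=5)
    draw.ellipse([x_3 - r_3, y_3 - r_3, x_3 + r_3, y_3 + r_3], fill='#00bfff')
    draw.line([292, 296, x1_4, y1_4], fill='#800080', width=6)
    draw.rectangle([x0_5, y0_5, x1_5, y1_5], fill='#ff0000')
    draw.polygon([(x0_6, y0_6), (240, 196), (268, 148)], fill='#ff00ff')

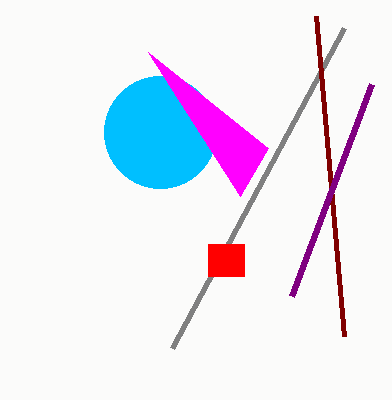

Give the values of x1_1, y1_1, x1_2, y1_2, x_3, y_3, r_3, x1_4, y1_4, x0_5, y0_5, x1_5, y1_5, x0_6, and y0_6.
x1_1 = 344
y1_1 = 28
x1_2 = 344
y1_2 = 336
x_3 = 160
y_3 = 132
r_3 = 56
x1_4 = 372
y1_4 = 84
x0_5 = 208
y0_5 = 244
x1_5 = 244
y1_5 = 276
x0_6 = 148
y0_6 = 52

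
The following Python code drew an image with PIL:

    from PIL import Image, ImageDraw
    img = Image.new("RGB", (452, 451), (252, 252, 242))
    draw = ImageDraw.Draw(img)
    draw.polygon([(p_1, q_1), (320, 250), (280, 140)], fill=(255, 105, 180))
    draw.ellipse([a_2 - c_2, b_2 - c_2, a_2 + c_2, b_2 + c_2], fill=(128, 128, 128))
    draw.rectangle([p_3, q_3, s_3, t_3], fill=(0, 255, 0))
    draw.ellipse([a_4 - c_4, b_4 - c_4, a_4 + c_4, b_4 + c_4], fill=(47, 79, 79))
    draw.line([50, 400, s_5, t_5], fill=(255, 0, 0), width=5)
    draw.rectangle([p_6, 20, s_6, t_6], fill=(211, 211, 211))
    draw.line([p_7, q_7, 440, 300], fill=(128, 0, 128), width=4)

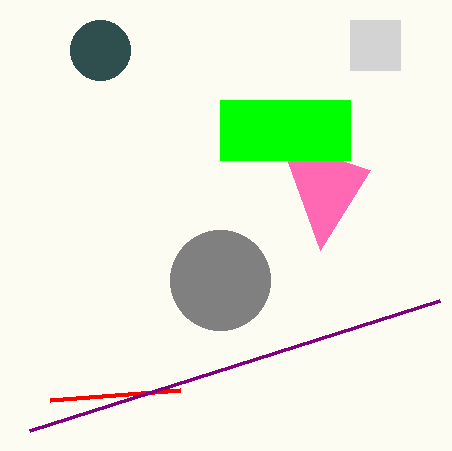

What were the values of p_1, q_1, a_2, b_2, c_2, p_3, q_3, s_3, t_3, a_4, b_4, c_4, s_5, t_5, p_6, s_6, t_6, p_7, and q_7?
p_1 = 370
q_1 = 170
a_2 = 220
b_2 = 280
c_2 = 50
p_3 = 220
q_3 = 100
s_3 = 350
t_3 = 160
a_4 = 100
b_4 = 50
c_4 = 30
s_5 = 180
t_5 = 390
p_6 = 350
s_6 = 400
t_6 = 70
p_7 = 30
q_7 = 430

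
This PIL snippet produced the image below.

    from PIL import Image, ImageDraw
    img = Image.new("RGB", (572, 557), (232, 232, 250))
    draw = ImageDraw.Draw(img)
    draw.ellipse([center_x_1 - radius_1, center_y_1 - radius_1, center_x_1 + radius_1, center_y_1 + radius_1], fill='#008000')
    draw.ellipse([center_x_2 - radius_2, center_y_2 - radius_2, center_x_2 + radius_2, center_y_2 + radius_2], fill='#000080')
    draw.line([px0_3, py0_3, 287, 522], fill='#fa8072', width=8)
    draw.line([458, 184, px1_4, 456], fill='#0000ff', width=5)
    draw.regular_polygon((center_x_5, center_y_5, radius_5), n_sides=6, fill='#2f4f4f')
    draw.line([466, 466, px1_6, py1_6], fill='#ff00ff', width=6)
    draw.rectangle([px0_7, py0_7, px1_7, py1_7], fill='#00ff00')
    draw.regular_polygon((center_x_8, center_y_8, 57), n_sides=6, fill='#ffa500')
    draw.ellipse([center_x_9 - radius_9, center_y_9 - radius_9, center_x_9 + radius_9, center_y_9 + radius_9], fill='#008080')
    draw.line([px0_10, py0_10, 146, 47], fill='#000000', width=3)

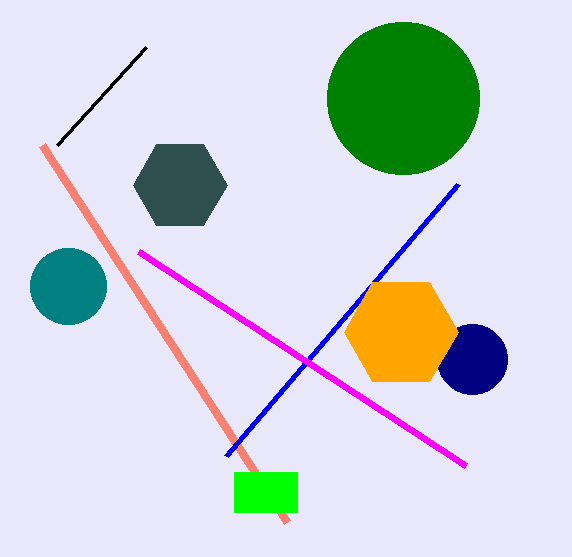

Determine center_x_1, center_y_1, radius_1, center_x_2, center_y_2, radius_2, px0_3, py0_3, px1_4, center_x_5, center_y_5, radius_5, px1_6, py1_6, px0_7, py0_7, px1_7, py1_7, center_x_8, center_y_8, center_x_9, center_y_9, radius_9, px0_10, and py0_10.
center_x_1 = 403, center_y_1 = 98, radius_1 = 76, center_x_2 = 472, center_y_2 = 359, radius_2 = 35, px0_3 = 42, py0_3 = 145, px1_4 = 226, center_x_5 = 180, center_y_5 = 185, radius_5 = 47, px1_6 = 139, py1_6 = 252, px0_7 = 234, py0_7 = 472, px1_7 = 297, py1_7 = 512, center_x_8 = 401, center_y_8 = 332, center_x_9 = 68, center_y_9 = 286, radius_9 = 38, px0_10 = 57, py0_10 = 145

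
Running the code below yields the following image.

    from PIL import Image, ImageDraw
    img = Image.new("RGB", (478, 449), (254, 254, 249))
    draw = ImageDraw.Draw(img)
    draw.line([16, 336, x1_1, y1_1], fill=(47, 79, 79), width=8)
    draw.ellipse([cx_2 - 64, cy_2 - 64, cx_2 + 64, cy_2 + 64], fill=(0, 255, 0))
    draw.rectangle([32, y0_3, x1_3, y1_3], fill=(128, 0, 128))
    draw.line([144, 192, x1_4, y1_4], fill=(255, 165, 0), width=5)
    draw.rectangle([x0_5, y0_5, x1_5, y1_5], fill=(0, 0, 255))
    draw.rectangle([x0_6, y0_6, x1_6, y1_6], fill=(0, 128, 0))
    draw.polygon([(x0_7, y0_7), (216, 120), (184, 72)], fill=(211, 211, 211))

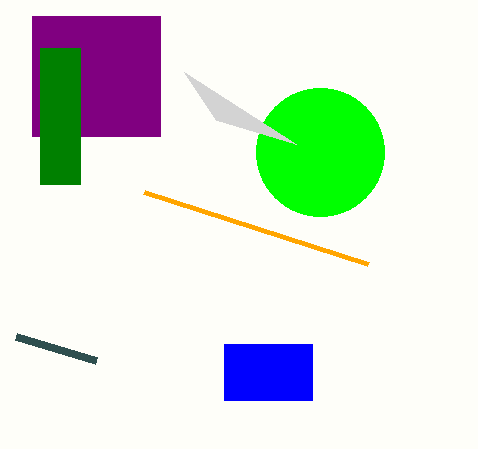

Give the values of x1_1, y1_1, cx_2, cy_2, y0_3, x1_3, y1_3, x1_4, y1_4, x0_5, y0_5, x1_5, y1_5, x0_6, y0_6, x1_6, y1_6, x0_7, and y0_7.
x1_1 = 96
y1_1 = 360
cx_2 = 320
cy_2 = 152
y0_3 = 16
x1_3 = 160
y1_3 = 136
x1_4 = 368
y1_4 = 264
x0_5 = 224
y0_5 = 344
x1_5 = 312
y1_5 = 400
x0_6 = 40
y0_6 = 48
x1_6 = 80
y1_6 = 184
x0_7 = 296
y0_7 = 144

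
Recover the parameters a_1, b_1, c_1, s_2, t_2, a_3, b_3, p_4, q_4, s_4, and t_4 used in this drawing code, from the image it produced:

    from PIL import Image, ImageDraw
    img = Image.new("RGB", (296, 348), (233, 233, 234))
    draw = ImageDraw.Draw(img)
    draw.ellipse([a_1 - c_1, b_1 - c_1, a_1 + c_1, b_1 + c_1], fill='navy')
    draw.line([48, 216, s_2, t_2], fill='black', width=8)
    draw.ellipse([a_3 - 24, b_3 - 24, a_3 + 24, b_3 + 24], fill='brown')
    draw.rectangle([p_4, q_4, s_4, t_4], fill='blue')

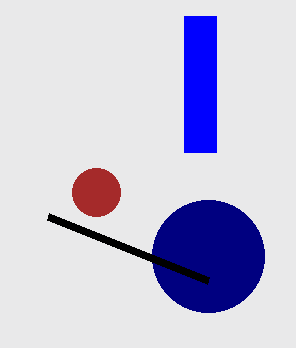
a_1 = 208; b_1 = 256; c_1 = 56; s_2 = 208; t_2 = 280; a_3 = 96; b_3 = 192; p_4 = 184; q_4 = 16; s_4 = 216; t_4 = 152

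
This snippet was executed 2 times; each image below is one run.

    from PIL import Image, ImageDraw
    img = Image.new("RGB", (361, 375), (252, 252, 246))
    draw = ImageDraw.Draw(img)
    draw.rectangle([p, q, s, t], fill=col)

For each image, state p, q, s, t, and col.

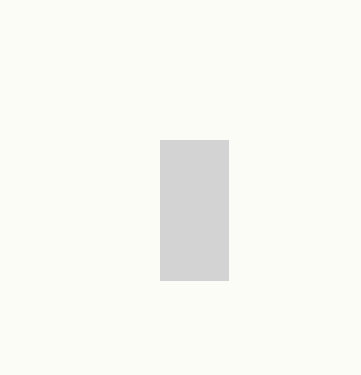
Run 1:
p = 160
q = 140
s = 228
t = 280
col = 'lightgray'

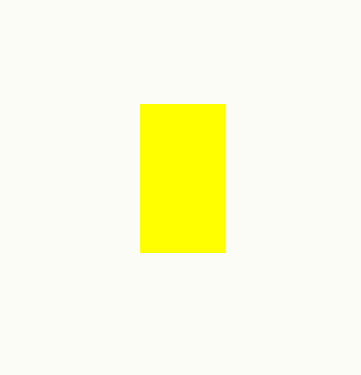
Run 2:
p = 140, q = 104, s = 224, t = 252, col = 'yellow'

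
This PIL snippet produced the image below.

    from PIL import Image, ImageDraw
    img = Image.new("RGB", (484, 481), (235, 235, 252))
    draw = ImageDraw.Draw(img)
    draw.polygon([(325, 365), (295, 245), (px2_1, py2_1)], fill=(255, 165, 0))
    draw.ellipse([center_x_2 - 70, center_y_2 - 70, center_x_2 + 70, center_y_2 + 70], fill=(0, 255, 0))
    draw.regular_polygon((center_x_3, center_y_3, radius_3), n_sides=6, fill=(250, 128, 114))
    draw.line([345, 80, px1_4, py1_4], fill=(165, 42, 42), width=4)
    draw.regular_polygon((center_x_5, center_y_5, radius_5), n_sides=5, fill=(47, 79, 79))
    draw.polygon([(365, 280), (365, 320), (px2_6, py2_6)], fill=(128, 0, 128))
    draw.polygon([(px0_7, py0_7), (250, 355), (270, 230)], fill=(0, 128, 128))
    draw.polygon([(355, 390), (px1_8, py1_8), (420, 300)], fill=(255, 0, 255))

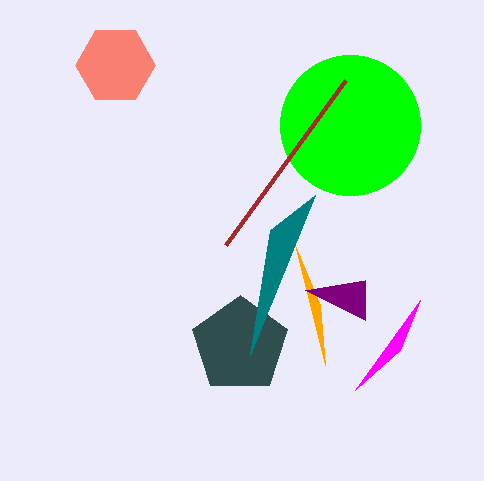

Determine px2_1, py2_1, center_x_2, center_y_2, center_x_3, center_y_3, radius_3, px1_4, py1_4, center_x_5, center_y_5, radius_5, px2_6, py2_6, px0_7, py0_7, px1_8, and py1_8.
px2_1 = 320; py2_1 = 305; center_x_2 = 350; center_y_2 = 125; center_x_3 = 115; center_y_3 = 65; radius_3 = 40; px1_4 = 225; py1_4 = 245; center_x_5 = 240; center_y_5 = 345; radius_5 = 50; px2_6 = 305; py2_6 = 290; px0_7 = 315; py0_7 = 195; px1_8 = 400; py1_8 = 350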